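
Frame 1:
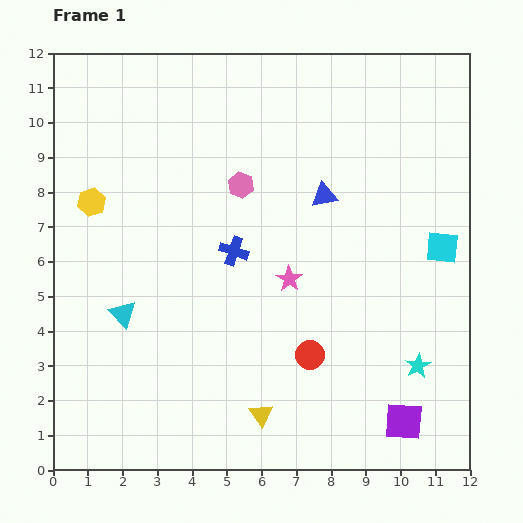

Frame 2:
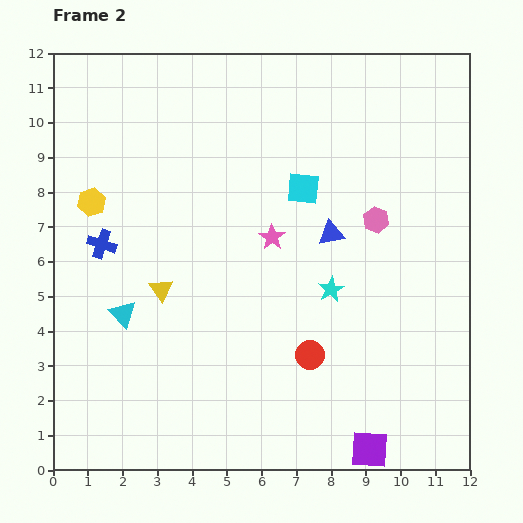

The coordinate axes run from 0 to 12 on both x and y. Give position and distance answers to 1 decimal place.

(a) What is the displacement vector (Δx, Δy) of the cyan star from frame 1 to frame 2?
(-2.5, 2.2)

The cyan star was at (10.5, 3.0) in frame 1 and (8.0, 5.2) in frame 2.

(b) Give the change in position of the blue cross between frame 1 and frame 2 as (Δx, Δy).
(-3.8, 0.2)

The blue cross was at (5.2, 6.3) in frame 1 and (1.4, 6.5) in frame 2.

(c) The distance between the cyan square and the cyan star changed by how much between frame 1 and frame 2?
-0.5

Distance in frame 1: 3.5. Distance in frame 2: 3.0.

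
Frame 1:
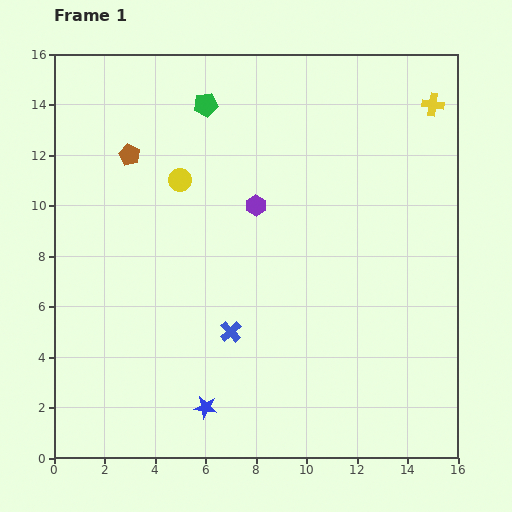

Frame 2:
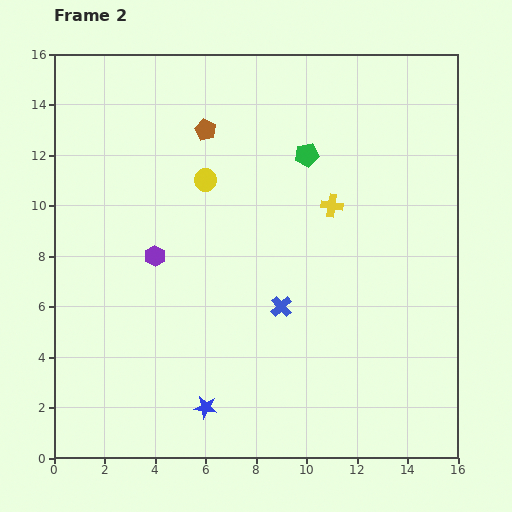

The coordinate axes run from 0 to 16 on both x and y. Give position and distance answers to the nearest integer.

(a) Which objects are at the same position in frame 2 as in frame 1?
the blue star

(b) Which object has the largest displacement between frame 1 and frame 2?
the yellow cross

(moved 6; next 4)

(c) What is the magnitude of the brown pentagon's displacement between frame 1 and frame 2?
3

The brown pentagon moved from (3, 12) to (6, 13), a distance of √(3² + 1²) ≈ 3.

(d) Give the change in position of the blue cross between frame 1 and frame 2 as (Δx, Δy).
(2, 1)

The blue cross was at (7, 5) in frame 1 and (9, 6) in frame 2.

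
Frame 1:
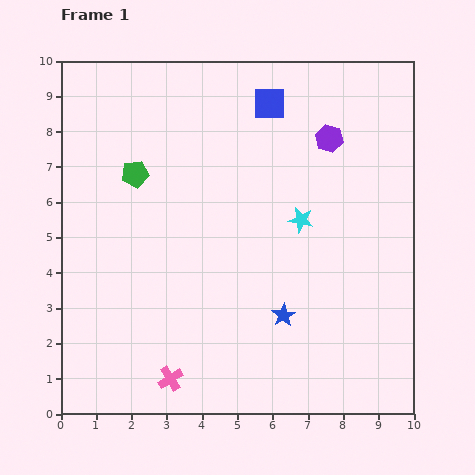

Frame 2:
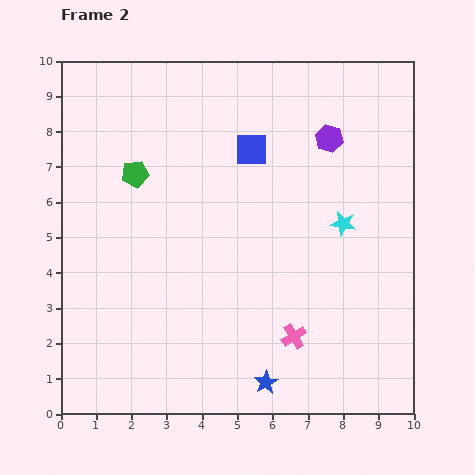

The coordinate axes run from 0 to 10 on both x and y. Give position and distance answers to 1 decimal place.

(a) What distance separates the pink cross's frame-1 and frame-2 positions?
3.7

The pink cross moved from (3.1, 1.0) to (6.6, 2.2), a distance of √(3.5² + 1.2²) ≈ 3.7.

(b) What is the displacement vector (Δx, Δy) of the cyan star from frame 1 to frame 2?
(1.2, -0.1)

The cyan star was at (6.8, 5.5) in frame 1 and (8.0, 5.4) in frame 2.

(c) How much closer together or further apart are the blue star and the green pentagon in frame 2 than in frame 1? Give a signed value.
+1.2

Distance in frame 1: 5.8. Distance in frame 2: 7.0.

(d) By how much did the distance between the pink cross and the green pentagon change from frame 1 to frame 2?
+0.5

Distance in frame 1: 5.9. Distance in frame 2: 6.4.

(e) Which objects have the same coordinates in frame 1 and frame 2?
the green pentagon, the purple hexagon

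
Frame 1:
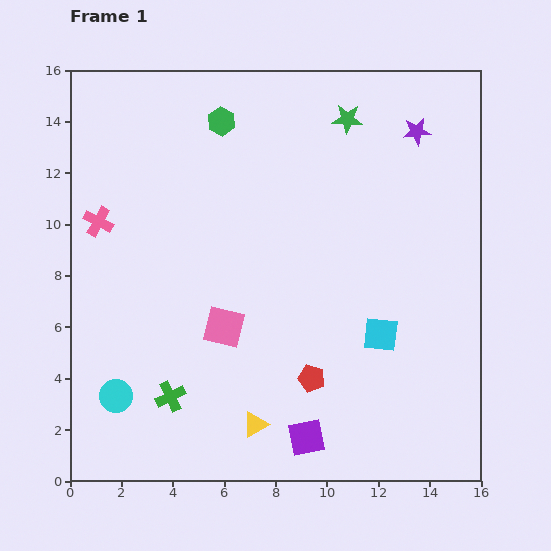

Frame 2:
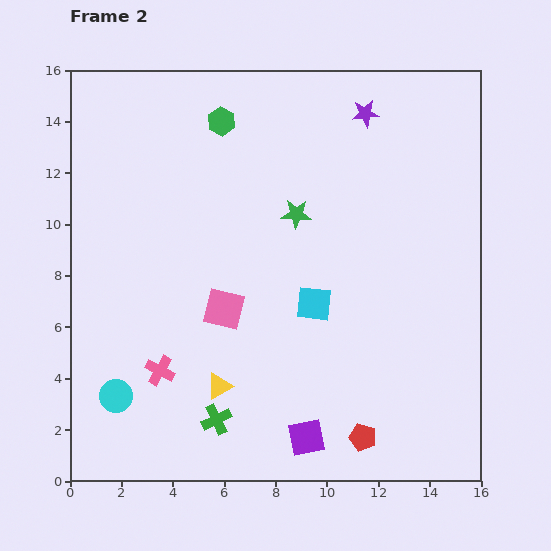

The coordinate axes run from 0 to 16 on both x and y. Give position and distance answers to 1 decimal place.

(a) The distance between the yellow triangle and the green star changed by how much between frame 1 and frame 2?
-5.1

Distance in frame 1: 12.4. Distance in frame 2: 7.3.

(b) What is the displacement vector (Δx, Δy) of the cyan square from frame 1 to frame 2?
(-2.6, 1.2)

The cyan square was at (12.1, 5.7) in frame 1 and (9.5, 6.9) in frame 2.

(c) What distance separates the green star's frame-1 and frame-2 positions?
4.2

The green star moved from (10.8, 14.1) to (8.8, 10.4), a distance of √(2.0² + 3.7²) ≈ 4.2.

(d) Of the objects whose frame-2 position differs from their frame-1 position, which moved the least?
the pink square

(moved 0.7)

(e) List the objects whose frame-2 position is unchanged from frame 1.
the green hexagon, the cyan circle, the purple square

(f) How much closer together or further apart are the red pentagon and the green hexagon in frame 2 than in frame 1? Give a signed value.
+2.9

Distance in frame 1: 10.6. Distance in frame 2: 13.5.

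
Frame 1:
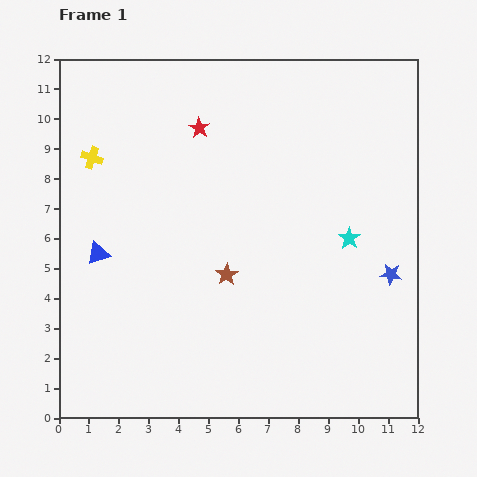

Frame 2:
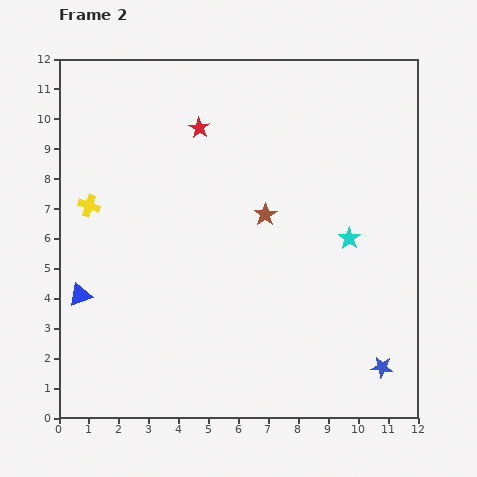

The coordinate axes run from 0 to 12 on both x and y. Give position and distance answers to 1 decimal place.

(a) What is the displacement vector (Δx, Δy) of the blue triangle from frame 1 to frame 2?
(-0.6, -1.4)

The blue triangle was at (1.3, 5.5) in frame 1 and (0.7, 4.1) in frame 2.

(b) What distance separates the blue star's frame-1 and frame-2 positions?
3.1

The blue star moved from (11.1, 4.8) to (10.8, 1.7), a distance of √(0.3² + 3.1²) ≈ 3.1.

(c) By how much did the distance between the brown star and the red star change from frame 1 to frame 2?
-1.4

Distance in frame 1: 5.0. Distance in frame 2: 3.6.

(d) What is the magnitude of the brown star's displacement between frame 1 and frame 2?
2.4

The brown star moved from (5.6, 4.8) to (6.9, 6.8), a distance of √(1.3² + 2.0²) ≈ 2.4.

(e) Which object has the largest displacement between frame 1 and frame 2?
the blue star

(moved 3.1; next 2.4)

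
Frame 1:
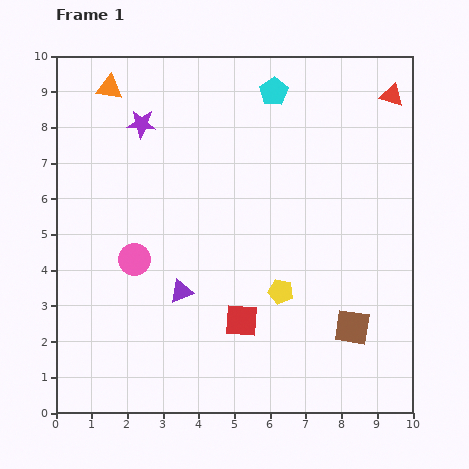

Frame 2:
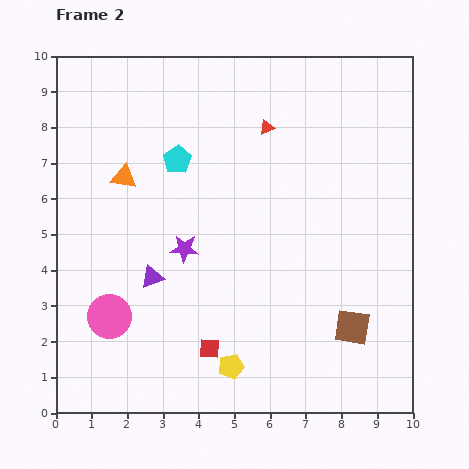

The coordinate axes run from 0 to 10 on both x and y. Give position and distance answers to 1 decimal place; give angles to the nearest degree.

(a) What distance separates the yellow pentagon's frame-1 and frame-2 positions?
2.5

The yellow pentagon moved from (6.3, 3.4) to (4.9, 1.3), a distance of √(1.4² + 2.1²) ≈ 2.5.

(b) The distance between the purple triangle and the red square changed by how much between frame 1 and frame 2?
+0.7

Distance in frame 1: 1.9. Distance in frame 2: 2.6.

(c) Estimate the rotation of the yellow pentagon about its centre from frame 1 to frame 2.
26° counter-clockwise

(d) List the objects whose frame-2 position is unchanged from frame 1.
the brown square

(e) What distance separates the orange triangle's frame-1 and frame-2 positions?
2.5

The orange triangle moved from (1.5, 9.1) to (1.9, 6.6), a distance of √(0.4² + 2.5²) ≈ 2.5.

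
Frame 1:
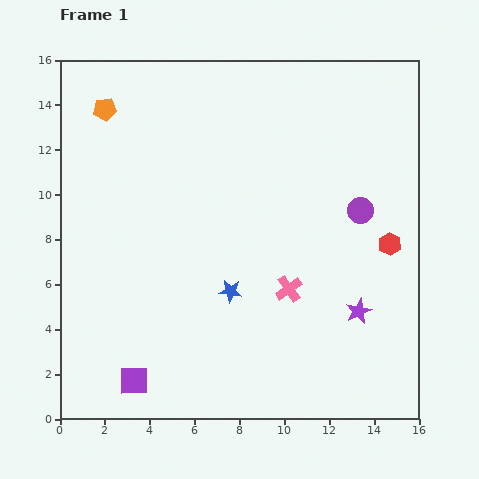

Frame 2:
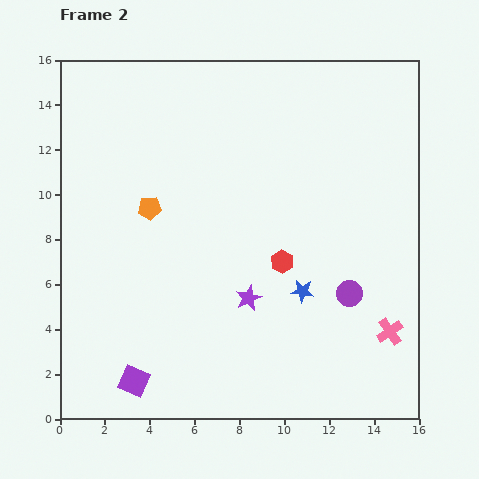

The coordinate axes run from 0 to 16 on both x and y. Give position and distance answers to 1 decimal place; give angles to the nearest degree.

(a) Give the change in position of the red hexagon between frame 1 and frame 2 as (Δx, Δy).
(-4.8, -0.8)

The red hexagon was at (14.7, 7.8) in frame 1 and (9.9, 7.0) in frame 2.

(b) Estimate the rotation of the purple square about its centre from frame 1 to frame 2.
25° clockwise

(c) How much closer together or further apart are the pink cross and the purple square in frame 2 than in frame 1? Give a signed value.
+3.6

Distance in frame 1: 8.0. Distance in frame 2: 11.6.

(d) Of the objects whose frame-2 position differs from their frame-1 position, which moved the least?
the blue star

(moved 3.2)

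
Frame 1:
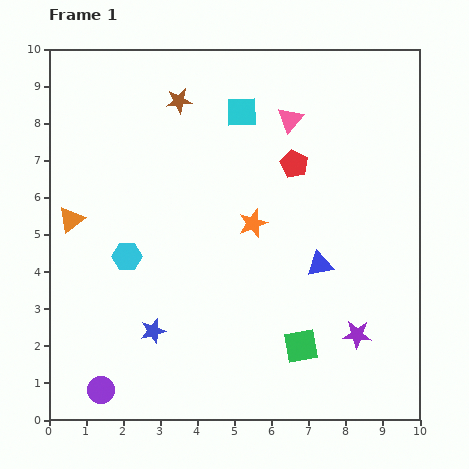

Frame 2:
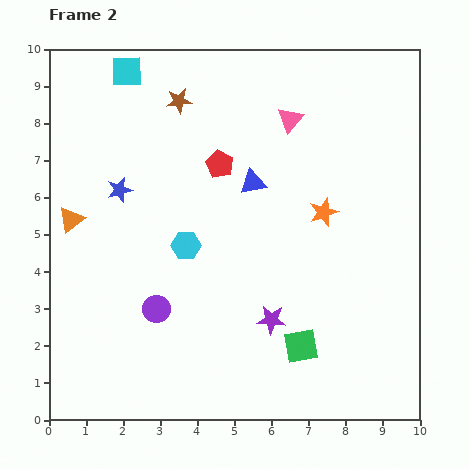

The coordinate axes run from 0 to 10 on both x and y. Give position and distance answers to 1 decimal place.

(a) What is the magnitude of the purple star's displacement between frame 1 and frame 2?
2.3

The purple star moved from (8.3, 2.3) to (6.0, 2.7), a distance of √(2.3² + 0.4²) ≈ 2.3.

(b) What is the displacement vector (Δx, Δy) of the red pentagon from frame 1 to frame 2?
(-2.0, 0.0)

The red pentagon was at (6.6, 6.9) in frame 1 and (4.6, 6.9) in frame 2.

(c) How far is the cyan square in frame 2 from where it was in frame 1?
3.3

The cyan square moved from (5.2, 8.3) to (2.1, 9.4), a distance of √(3.1² + 1.1²) ≈ 3.3.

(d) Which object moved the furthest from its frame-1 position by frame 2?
the blue star

(moved 3.9; next 3.3)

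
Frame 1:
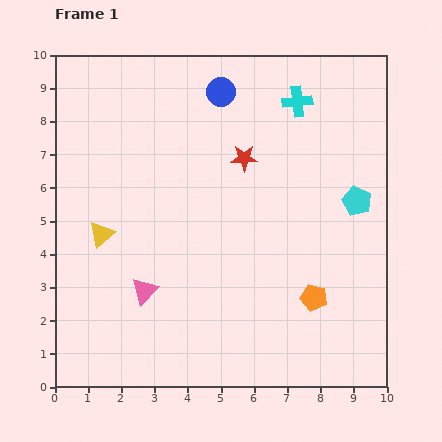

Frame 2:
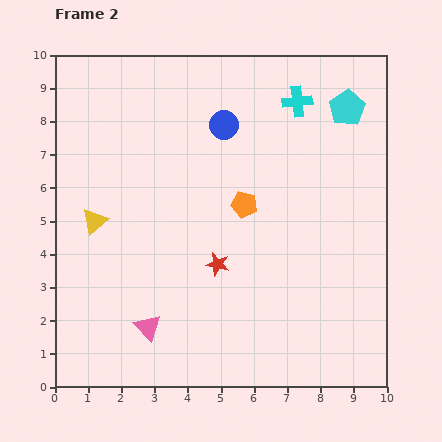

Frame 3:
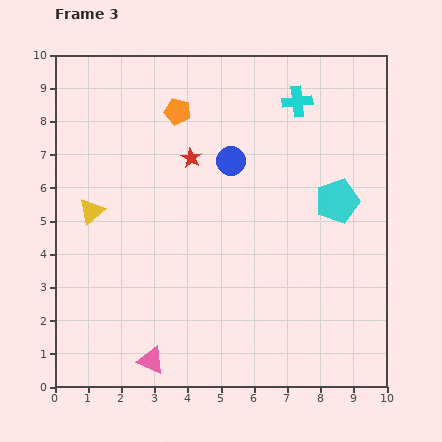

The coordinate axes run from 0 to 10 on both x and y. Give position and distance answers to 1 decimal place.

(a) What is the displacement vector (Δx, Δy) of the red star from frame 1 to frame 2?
(-0.8, -3.2)

The red star was at (5.7, 6.9) in frame 1 and (4.9, 3.7) in frame 2.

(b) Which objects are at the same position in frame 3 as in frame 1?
the cyan cross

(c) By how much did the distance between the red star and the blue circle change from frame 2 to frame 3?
-3.0

Distance in frame 2: 4.2. Distance in frame 3: 1.2.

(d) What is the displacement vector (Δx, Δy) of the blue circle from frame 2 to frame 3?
(0.2, -1.1)

The blue circle was at (5.1, 7.9) in frame 2 and (5.3, 6.8) in frame 3.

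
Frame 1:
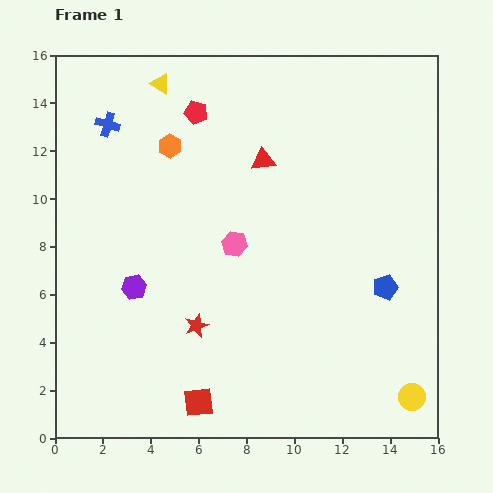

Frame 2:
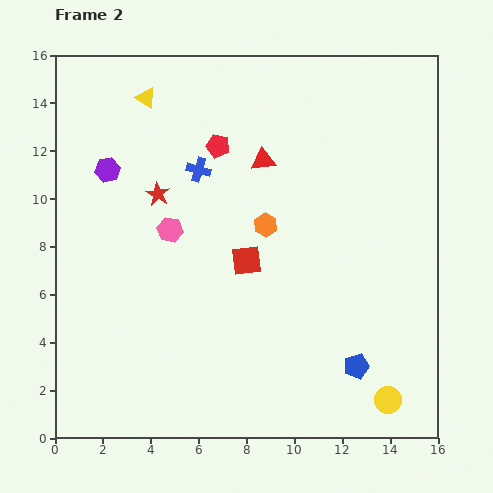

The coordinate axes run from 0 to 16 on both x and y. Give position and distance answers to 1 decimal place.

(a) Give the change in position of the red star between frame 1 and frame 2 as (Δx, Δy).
(-1.6, 5.5)

The red star was at (5.9, 4.7) in frame 1 and (4.3, 10.2) in frame 2.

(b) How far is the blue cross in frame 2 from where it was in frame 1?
4.2

The blue cross moved from (2.2, 13.1) to (6.0, 11.2), a distance of √(3.8² + 1.9²) ≈ 4.2.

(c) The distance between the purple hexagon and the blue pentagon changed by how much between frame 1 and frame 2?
+2.7

Distance in frame 1: 10.5. Distance in frame 2: 13.2.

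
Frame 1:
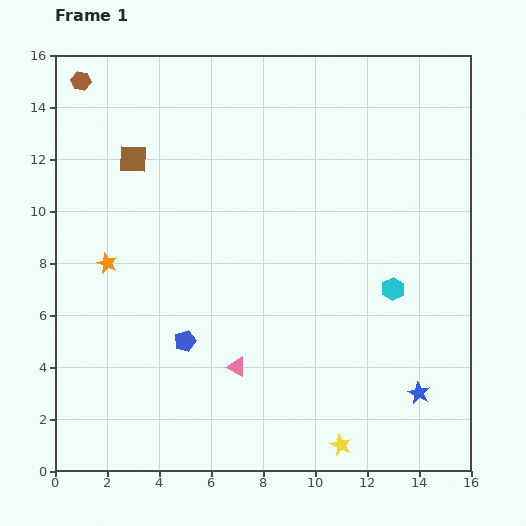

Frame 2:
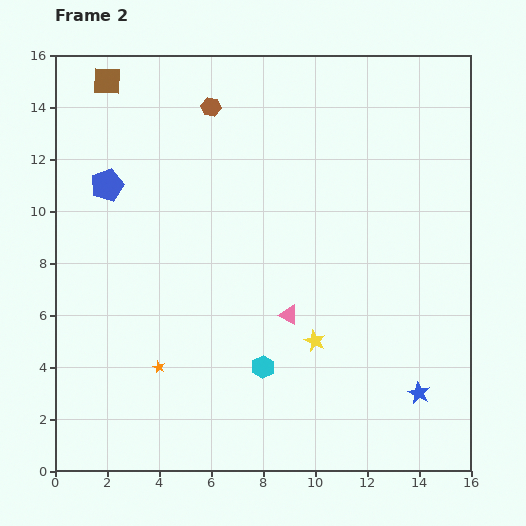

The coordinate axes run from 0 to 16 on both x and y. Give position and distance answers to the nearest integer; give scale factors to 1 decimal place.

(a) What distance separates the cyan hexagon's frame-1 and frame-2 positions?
6

The cyan hexagon moved from (13, 7) to (8, 4), a distance of √(5² + 3²) ≈ 6.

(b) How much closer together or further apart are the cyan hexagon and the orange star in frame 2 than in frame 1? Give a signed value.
-7

Distance in frame 1: 11. Distance in frame 2: 4.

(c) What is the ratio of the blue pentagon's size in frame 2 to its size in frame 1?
1.5×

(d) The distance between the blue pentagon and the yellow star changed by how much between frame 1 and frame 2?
+3

Distance in frame 1: 7. Distance in frame 2: 10.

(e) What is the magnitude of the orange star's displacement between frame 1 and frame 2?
4

The orange star moved from (2, 8) to (4, 4), a distance of √(2² + 4²) ≈ 4.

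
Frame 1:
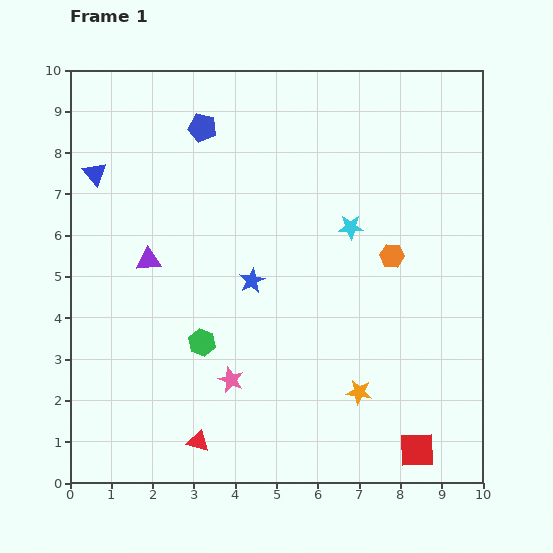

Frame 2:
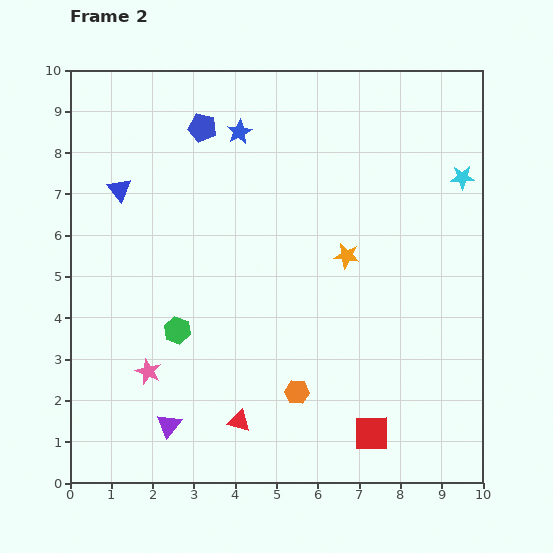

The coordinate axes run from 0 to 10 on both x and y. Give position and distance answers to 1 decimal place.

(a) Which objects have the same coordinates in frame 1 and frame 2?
the blue pentagon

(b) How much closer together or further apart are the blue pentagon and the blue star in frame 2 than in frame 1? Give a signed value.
-3.0

Distance in frame 1: 3.9. Distance in frame 2: 0.9.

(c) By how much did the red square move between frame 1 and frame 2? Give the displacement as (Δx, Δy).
(-1.1, 0.4)

The red square was at (8.4, 0.8) in frame 1 and (7.3, 1.2) in frame 2.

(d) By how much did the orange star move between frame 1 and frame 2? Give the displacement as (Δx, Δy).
(-0.3, 3.3)

The orange star was at (7.0, 2.2) in frame 1 and (6.7, 5.5) in frame 2.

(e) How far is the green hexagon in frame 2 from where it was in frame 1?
0.7

The green hexagon moved from (3.2, 3.4) to (2.6, 3.7), a distance of √(0.6² + 0.3²) ≈ 0.7.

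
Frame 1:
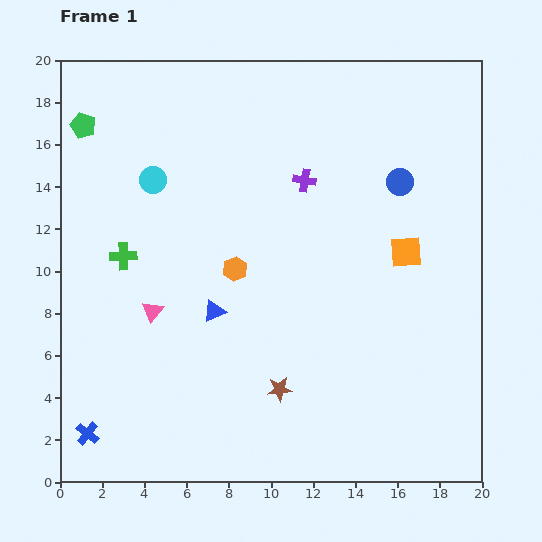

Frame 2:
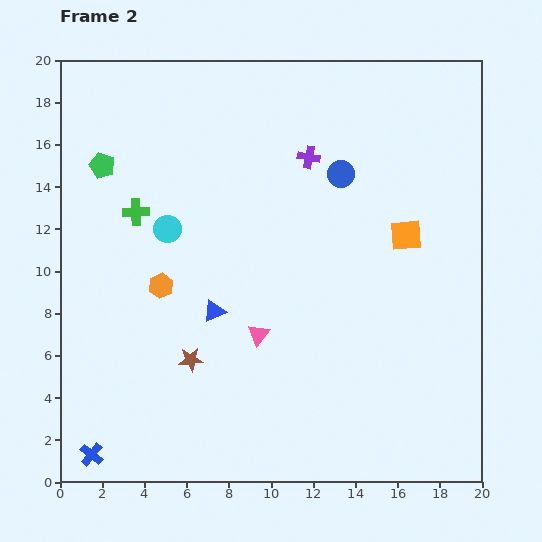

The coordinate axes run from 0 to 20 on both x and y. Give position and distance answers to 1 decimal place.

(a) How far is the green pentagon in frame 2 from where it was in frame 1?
2.1

The green pentagon moved from (1.1, 16.9) to (2.0, 15.0), a distance of √(0.9² + 1.9²) ≈ 2.1.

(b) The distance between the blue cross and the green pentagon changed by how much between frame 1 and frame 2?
-0.9

Distance in frame 1: 14.6. Distance in frame 2: 13.7.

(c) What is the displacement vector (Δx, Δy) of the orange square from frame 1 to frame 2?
(0.0, 0.8)

The orange square was at (16.4, 10.9) in frame 1 and (16.4, 11.7) in frame 2.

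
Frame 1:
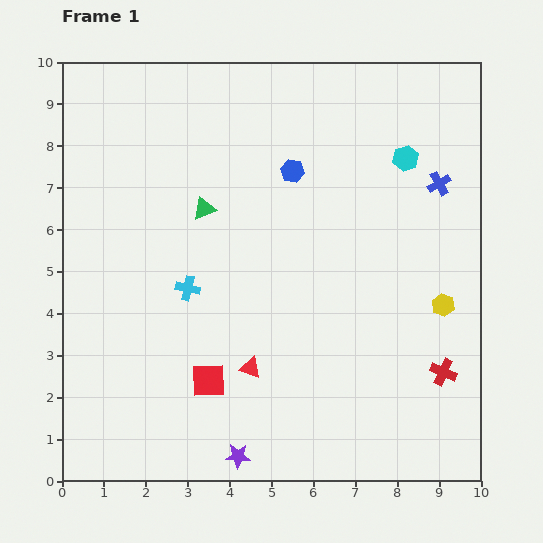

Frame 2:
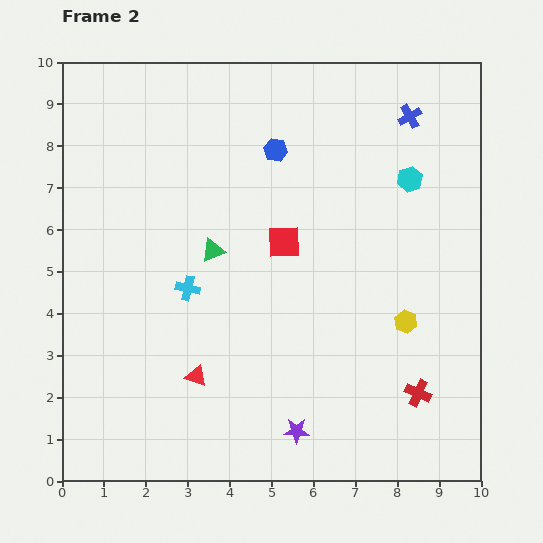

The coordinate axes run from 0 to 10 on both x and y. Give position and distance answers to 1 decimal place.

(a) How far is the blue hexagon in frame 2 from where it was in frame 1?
0.6

The blue hexagon moved from (5.5, 7.4) to (5.1, 7.9), a distance of √(0.4² + 0.5²) ≈ 0.6.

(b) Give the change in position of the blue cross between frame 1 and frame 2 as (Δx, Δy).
(-0.7, 1.6)

The blue cross was at (9.0, 7.1) in frame 1 and (8.3, 8.7) in frame 2.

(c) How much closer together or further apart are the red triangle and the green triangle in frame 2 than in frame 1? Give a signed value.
-1.0

Distance in frame 1: 4.0. Distance in frame 2: 3.0.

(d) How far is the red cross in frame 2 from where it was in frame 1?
0.8

The red cross moved from (9.1, 2.6) to (8.5, 2.1), a distance of √(0.6² + 0.5²) ≈ 0.8.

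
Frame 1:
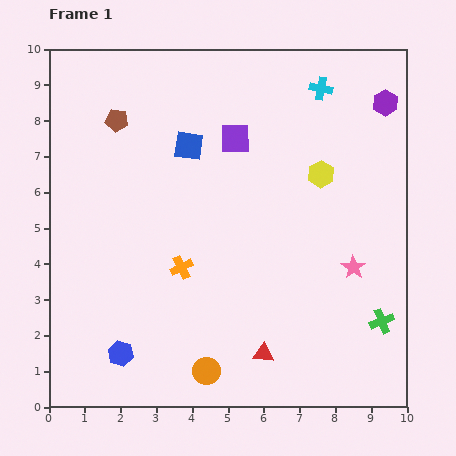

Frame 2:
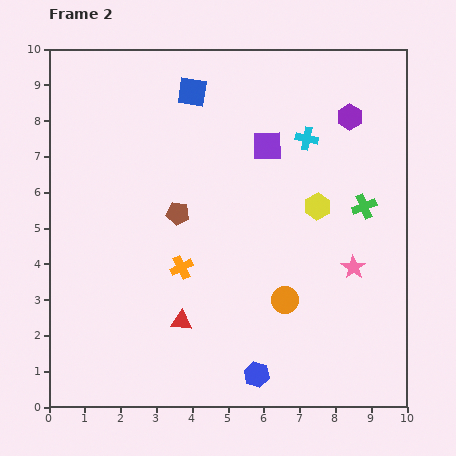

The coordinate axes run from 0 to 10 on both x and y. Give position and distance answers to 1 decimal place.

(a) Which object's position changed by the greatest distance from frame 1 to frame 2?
the blue hexagon

(moved 3.8; next 3.2)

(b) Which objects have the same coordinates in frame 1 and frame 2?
the pink star, the orange cross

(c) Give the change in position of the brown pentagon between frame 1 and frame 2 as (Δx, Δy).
(1.7, -2.6)

The brown pentagon was at (1.9, 8.0) in frame 1 and (3.6, 5.4) in frame 2.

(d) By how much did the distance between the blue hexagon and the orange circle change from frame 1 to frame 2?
-0.3

Distance in frame 1: 2.5. Distance in frame 2: 2.2.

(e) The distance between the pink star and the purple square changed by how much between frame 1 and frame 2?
-0.7

Distance in frame 1: 4.9. Distance in frame 2: 4.2.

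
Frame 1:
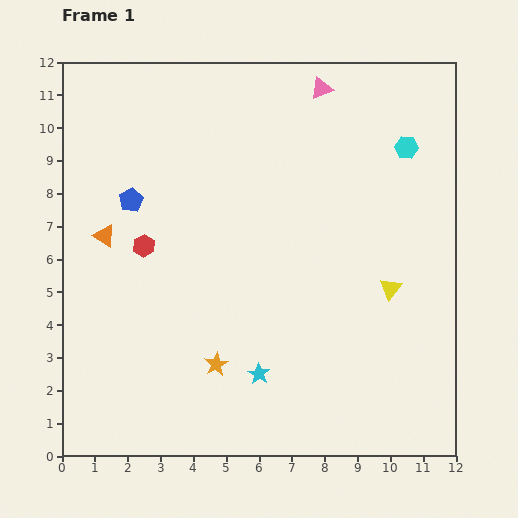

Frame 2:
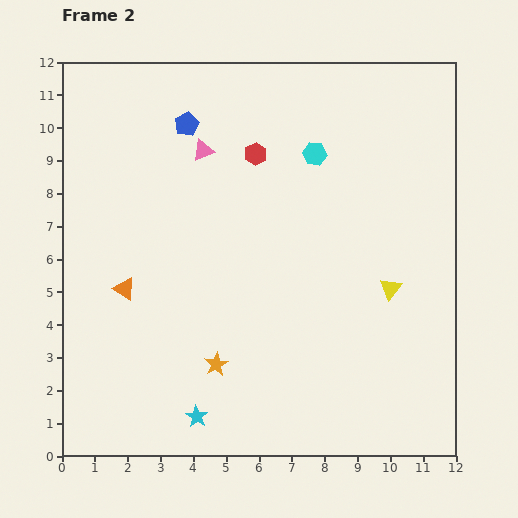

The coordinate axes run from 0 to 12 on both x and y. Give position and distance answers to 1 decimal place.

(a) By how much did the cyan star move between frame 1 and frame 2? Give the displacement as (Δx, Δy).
(-1.9, -1.3)

The cyan star was at (6.0, 2.5) in frame 1 and (4.1, 1.2) in frame 2.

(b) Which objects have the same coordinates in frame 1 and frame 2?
the orange star, the yellow triangle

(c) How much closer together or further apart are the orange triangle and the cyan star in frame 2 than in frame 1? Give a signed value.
-1.8

Distance in frame 1: 6.3. Distance in frame 2: 4.5.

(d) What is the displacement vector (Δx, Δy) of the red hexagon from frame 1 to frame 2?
(3.4, 2.8)

The red hexagon was at (2.5, 6.4) in frame 1 and (5.9, 9.2) in frame 2.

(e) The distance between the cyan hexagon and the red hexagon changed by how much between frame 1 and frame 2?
-6.7

Distance in frame 1: 8.5. Distance in frame 2: 1.8.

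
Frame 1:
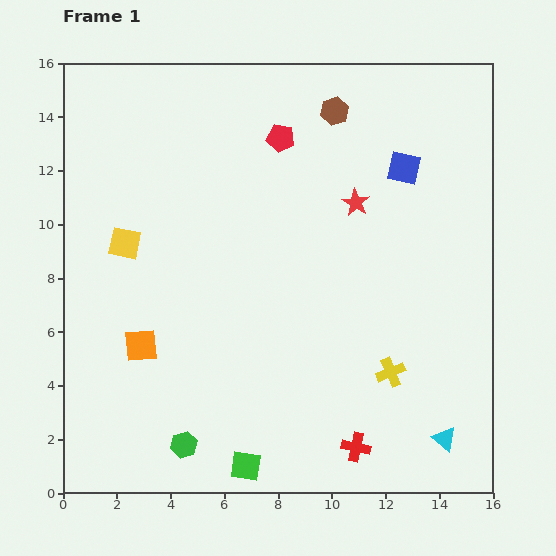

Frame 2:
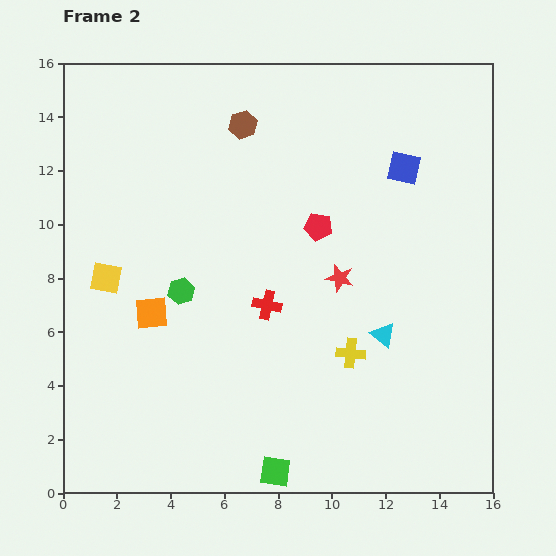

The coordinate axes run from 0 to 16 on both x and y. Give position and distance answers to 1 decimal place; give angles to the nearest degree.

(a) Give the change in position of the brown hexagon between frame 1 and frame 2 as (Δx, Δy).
(-3.4, -0.5)

The brown hexagon was at (10.1, 14.2) in frame 1 and (6.7, 13.7) in frame 2.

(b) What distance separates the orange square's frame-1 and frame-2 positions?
1.3

The orange square moved from (2.9, 5.5) to (3.3, 6.7), a distance of √(0.4² + 1.2²) ≈ 1.3.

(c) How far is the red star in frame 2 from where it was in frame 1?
2.9

The red star moved from (10.9, 10.8) to (10.3, 8.0), a distance of √(0.6² + 2.8²) ≈ 2.9.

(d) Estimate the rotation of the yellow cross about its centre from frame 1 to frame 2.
28° clockwise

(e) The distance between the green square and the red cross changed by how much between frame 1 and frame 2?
+2.0

Distance in frame 1: 4.2. Distance in frame 2: 6.2.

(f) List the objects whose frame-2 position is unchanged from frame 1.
the blue square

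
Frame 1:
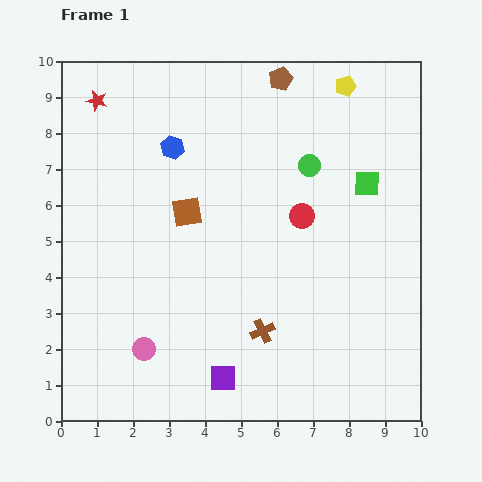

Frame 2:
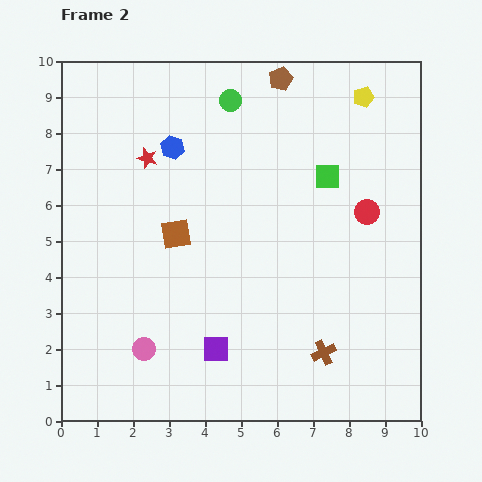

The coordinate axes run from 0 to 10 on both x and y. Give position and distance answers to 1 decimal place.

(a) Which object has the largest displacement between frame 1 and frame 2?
the green circle

(moved 2.8; next 2.1)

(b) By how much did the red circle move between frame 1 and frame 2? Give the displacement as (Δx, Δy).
(1.8, 0.1)

The red circle was at (6.7, 5.7) in frame 1 and (8.5, 5.8) in frame 2.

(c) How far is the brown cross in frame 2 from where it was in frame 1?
1.8

The brown cross moved from (5.6, 2.5) to (7.3, 1.9), a distance of √(1.7² + 0.6²) ≈ 1.8.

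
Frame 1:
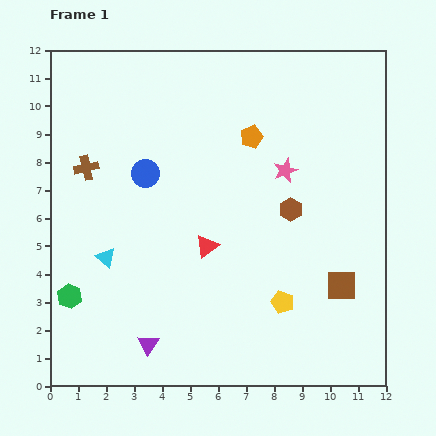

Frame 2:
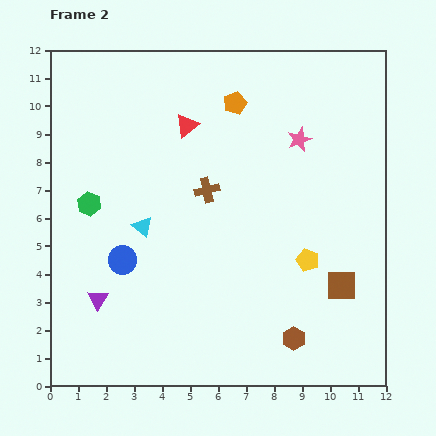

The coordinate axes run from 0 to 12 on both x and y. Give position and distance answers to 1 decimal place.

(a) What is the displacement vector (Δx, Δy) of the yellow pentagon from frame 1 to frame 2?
(0.9, 1.5)

The yellow pentagon was at (8.3, 3.0) in frame 1 and (9.2, 4.5) in frame 2.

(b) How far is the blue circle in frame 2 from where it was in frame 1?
3.2

The blue circle moved from (3.4, 7.6) to (2.6, 4.5), a distance of √(0.8² + 3.1²) ≈ 3.2.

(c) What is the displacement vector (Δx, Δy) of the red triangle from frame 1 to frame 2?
(-0.7, 4.3)

The red triangle was at (5.6, 5.0) in frame 1 and (4.9, 9.3) in frame 2.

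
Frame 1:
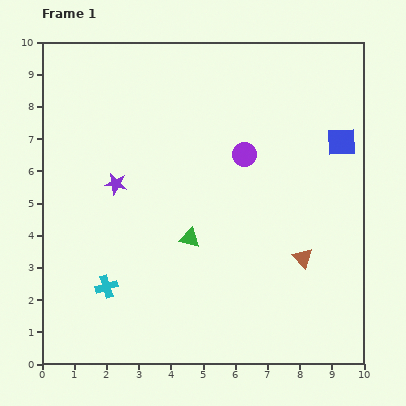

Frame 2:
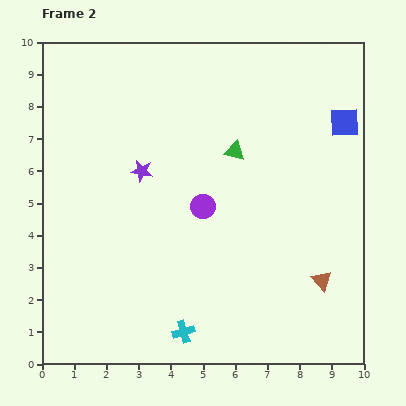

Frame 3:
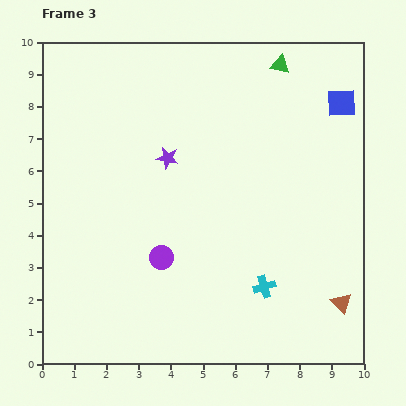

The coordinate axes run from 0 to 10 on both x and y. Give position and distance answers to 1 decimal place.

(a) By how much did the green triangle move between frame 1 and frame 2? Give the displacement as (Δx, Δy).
(1.4, 2.7)

The green triangle was at (4.6, 3.9) in frame 1 and (6.0, 6.6) in frame 2.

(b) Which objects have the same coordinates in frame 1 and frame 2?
none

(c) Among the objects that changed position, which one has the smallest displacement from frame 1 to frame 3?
the blue square

(moved 1.2)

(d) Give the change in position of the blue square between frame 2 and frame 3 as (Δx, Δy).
(-0.1, 0.6)

The blue square was at (9.4, 7.5) in frame 2 and (9.3, 8.1) in frame 3.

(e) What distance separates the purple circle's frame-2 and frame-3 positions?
2.1

The purple circle moved from (5.0, 4.9) to (3.7, 3.3), a distance of √(1.3² + 1.6²) ≈ 2.1.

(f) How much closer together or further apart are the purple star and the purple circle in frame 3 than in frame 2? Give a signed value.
+0.9

Distance in frame 2: 2.2. Distance in frame 3: 3.1.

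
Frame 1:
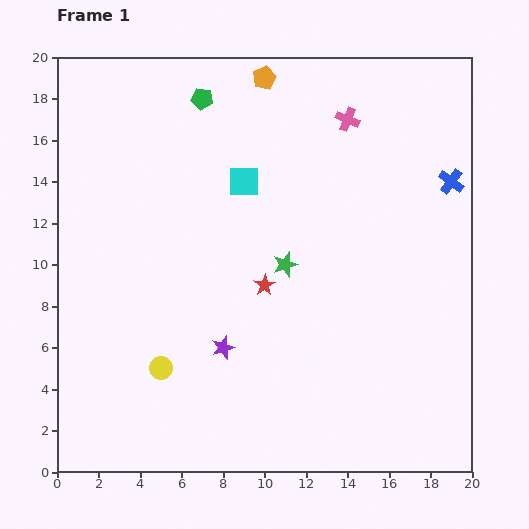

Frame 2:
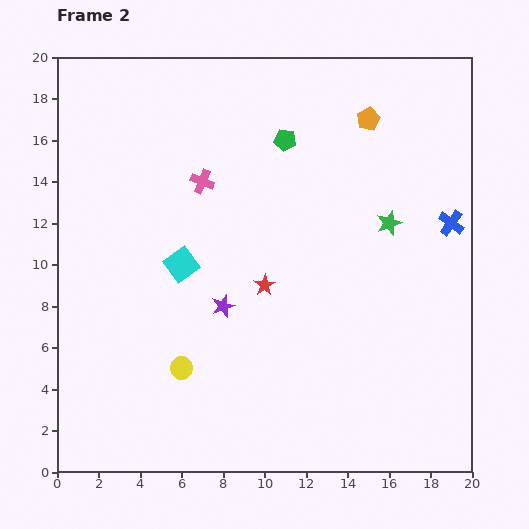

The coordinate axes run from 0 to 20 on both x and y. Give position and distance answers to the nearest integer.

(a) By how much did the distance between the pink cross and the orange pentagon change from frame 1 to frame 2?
+5

Distance in frame 1: 4. Distance in frame 2: 9.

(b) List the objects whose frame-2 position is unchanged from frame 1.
the red star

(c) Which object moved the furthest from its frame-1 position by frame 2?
the pink cross

(moved 8; next 5)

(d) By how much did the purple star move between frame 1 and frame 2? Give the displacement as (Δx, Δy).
(0, 2)

The purple star was at (8, 6) in frame 1 and (8, 8) in frame 2.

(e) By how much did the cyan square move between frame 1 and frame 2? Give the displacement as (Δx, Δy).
(-3, -4)

The cyan square was at (9, 14) in frame 1 and (6, 10) in frame 2.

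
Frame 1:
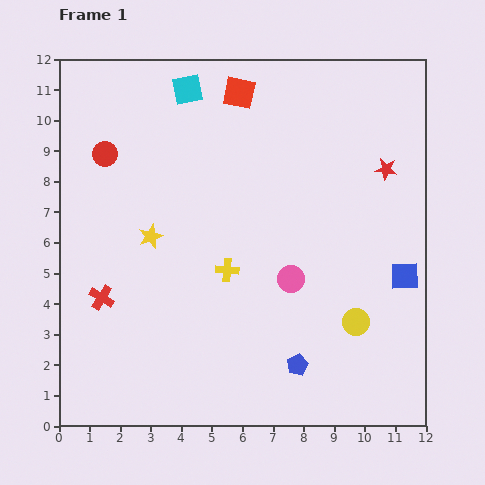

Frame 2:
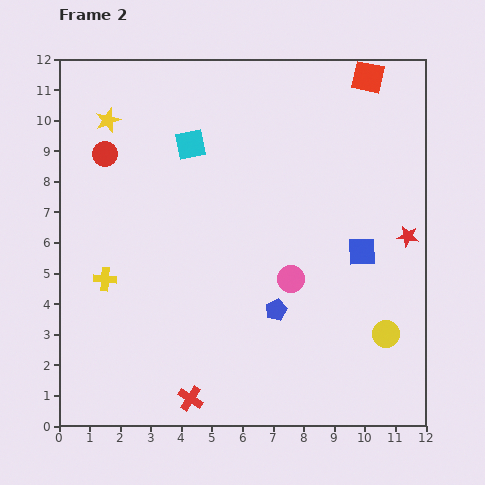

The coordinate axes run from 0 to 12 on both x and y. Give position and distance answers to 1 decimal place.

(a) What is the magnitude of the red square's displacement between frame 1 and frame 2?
4.2

The red square moved from (5.9, 10.9) to (10.1, 11.4), a distance of √(4.2² + 0.5²) ≈ 4.2.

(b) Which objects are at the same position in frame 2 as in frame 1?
the red circle, the pink circle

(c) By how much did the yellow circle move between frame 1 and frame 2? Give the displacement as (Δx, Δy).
(1.0, -0.4)

The yellow circle was at (9.7, 3.4) in frame 1 and (10.7, 3.0) in frame 2.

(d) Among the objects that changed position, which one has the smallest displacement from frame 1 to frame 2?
the yellow circle

(moved 1.1)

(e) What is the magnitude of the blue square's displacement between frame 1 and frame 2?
1.6

The blue square moved from (11.3, 4.9) to (9.9, 5.7), a distance of √(1.4² + 0.8²) ≈ 1.6.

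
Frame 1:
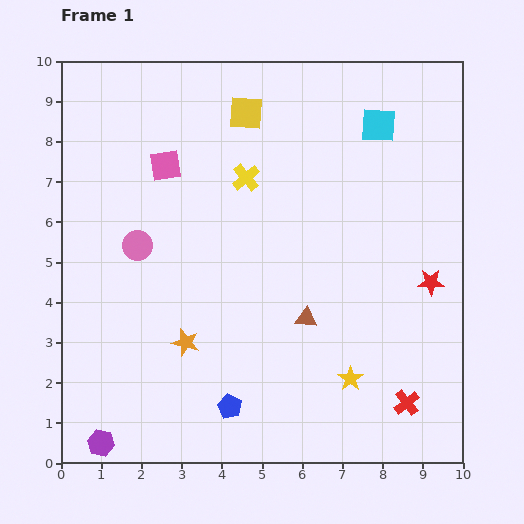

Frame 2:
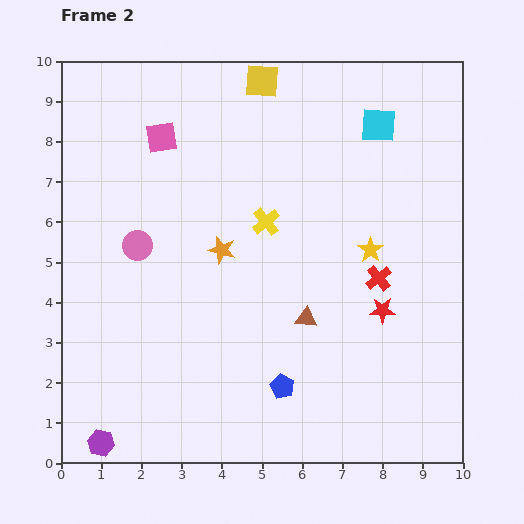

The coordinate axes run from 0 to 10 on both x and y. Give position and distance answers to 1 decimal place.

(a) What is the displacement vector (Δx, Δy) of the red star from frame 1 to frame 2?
(-1.2, -0.7)

The red star was at (9.2, 4.5) in frame 1 and (8.0, 3.8) in frame 2.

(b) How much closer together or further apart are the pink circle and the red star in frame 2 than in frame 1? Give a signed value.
-1.1

Distance in frame 1: 7.4. Distance in frame 2: 6.3.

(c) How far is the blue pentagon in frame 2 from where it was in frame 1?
1.4

The blue pentagon moved from (4.2, 1.4) to (5.5, 1.9), a distance of √(1.3² + 0.5²) ≈ 1.4.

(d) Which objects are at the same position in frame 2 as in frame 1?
the cyan square, the pink circle, the brown triangle, the purple hexagon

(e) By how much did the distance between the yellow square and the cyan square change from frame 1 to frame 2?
-0.2

Distance in frame 1: 3.3. Distance in frame 2: 3.1.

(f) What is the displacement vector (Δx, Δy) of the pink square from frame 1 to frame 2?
(-0.1, 0.7)

The pink square was at (2.6, 7.4) in frame 1 and (2.5, 8.1) in frame 2.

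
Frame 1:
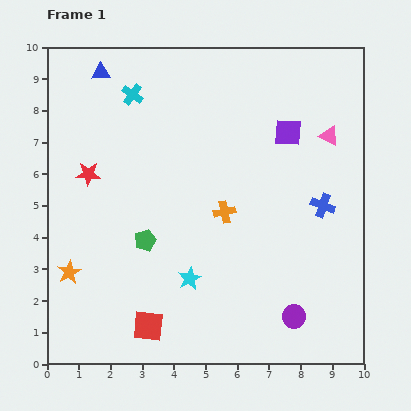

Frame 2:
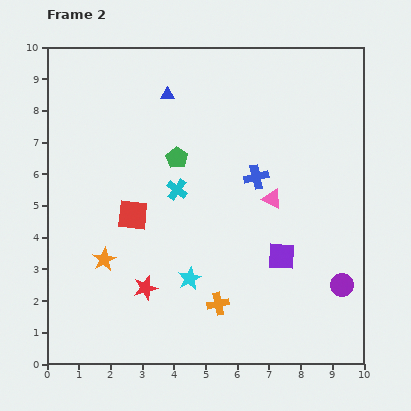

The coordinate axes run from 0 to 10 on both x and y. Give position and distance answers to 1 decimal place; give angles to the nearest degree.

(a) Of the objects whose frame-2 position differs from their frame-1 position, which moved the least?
the orange star

(moved 1.2)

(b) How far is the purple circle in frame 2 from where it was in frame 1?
1.8

The purple circle moved from (7.8, 1.5) to (9.3, 2.5), a distance of √(1.5² + 1.0²) ≈ 1.8.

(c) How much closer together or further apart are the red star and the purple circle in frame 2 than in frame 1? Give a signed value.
-1.7

Distance in frame 1: 7.9. Distance in frame 2: 6.2.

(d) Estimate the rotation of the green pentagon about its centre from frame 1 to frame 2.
20° counter-clockwise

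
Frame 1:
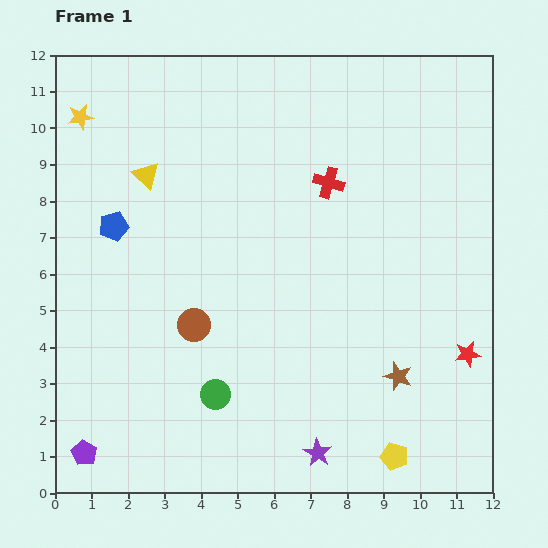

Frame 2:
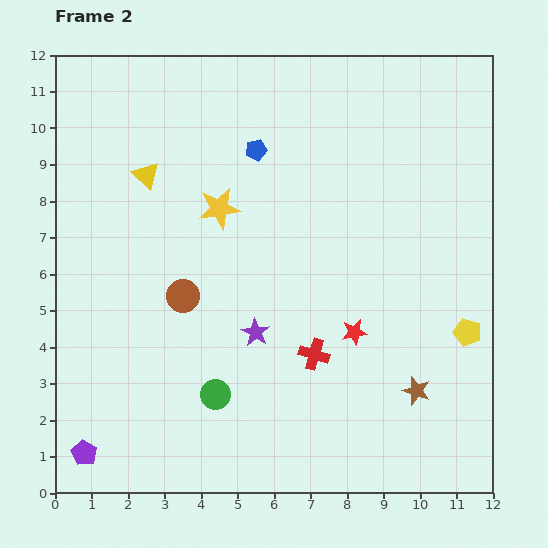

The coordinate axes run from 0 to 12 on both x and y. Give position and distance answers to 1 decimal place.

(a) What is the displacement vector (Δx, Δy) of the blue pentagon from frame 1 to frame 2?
(3.9, 2.1)

The blue pentagon was at (1.6, 7.3) in frame 1 and (5.5, 9.4) in frame 2.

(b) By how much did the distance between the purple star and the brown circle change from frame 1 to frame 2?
-2.7

Distance in frame 1: 4.9. Distance in frame 2: 2.2.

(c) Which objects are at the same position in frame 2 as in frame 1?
the purple pentagon, the green circle, the yellow triangle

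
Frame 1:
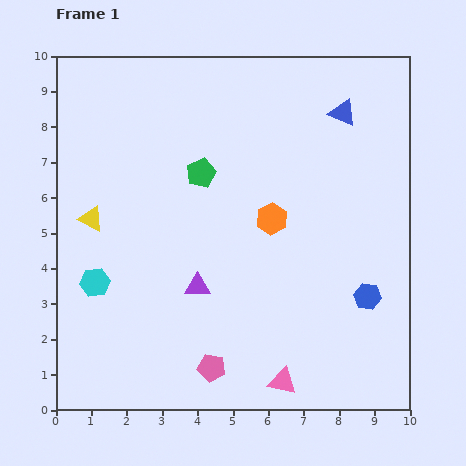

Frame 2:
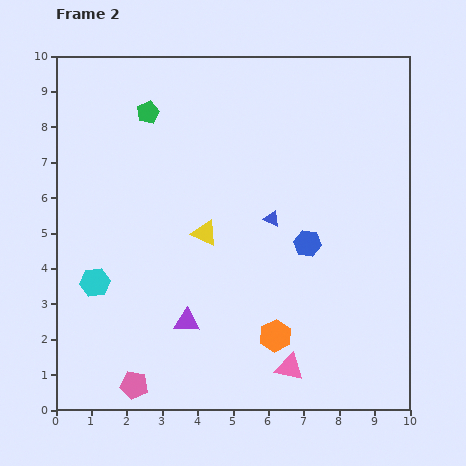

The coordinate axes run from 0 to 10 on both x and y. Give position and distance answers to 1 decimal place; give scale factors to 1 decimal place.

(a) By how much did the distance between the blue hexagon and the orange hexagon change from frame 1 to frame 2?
-0.7

Distance in frame 1: 3.5. Distance in frame 2: 2.8.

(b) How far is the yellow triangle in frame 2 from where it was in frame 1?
3.2

The yellow triangle moved from (1.0, 5.4) to (4.2, 5.0), a distance of √(3.2² + 0.4²) ≈ 3.2.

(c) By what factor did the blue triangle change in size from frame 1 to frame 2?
0.6×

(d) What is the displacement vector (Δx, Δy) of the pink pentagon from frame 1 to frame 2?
(-2.2, -0.5)

The pink pentagon was at (4.4, 1.2) in frame 1 and (2.2, 0.7) in frame 2.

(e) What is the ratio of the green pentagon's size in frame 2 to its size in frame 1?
0.8×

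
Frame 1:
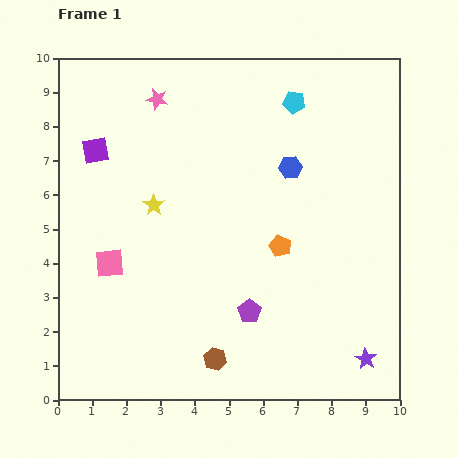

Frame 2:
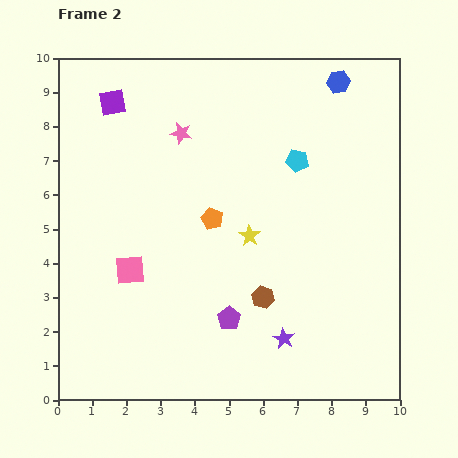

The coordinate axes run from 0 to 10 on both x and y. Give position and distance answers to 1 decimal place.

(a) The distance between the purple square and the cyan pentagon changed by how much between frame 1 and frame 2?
-0.3

Distance in frame 1: 6.0. Distance in frame 2: 5.7.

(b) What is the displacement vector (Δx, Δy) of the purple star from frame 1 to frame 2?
(-2.4, 0.6)

The purple star was at (9.0, 1.2) in frame 1 and (6.6, 1.8) in frame 2.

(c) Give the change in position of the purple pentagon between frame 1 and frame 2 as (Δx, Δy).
(-0.6, -0.2)

The purple pentagon was at (5.6, 2.6) in frame 1 and (5.0, 2.4) in frame 2.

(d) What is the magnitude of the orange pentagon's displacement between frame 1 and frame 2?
2.2

The orange pentagon moved from (6.5, 4.5) to (4.5, 5.3), a distance of √(2.0² + 0.8²) ≈ 2.2.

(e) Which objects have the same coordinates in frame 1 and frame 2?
none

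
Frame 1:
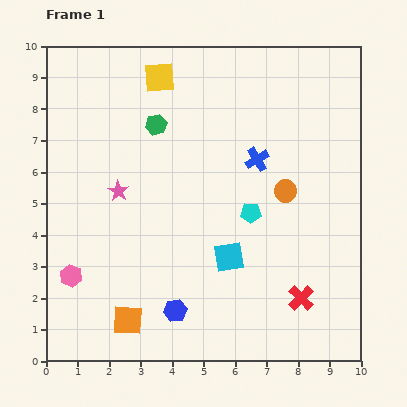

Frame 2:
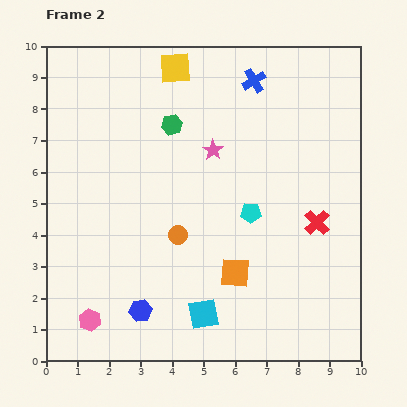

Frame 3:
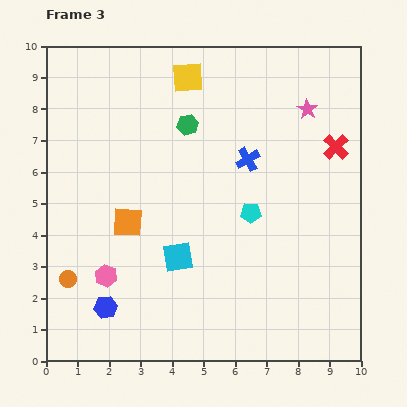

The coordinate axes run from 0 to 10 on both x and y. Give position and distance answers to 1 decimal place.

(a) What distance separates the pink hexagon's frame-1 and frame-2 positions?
1.5

The pink hexagon moved from (0.8, 2.7) to (1.4, 1.3), a distance of √(0.6² + 1.4²) ≈ 1.5.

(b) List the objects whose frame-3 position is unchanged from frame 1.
the cyan pentagon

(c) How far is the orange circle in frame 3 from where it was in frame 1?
7.4

The orange circle moved from (7.6, 5.4) to (0.7, 2.6), a distance of √(6.9² + 2.8²) ≈ 7.4.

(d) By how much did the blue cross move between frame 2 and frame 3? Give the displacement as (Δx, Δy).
(-0.2, -2.5)

The blue cross was at (6.6, 8.9) in frame 2 and (6.4, 6.4) in frame 3.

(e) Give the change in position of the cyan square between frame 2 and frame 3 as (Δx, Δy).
(-0.8, 1.8)

The cyan square was at (5.0, 1.5) in frame 2 and (4.2, 3.3) in frame 3.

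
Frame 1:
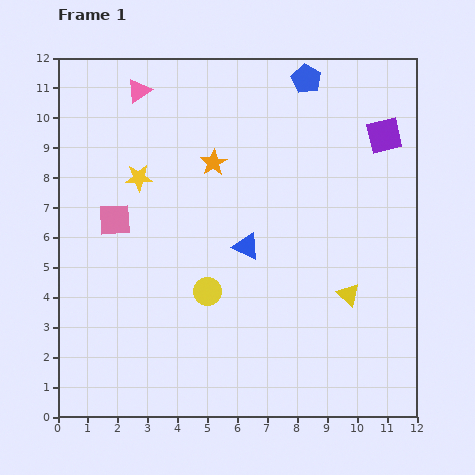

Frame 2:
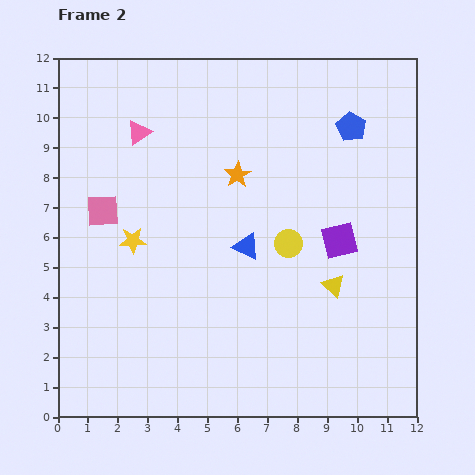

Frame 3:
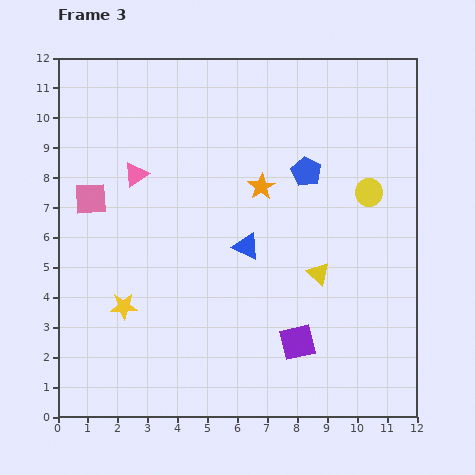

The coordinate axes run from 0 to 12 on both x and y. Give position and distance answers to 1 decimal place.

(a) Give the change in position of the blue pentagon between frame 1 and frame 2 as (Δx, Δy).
(1.5, -1.6)

The blue pentagon was at (8.3, 11.3) in frame 1 and (9.8, 9.7) in frame 2.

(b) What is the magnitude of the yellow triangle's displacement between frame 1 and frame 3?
1.2

The yellow triangle moved from (9.7, 4.1) to (8.7, 4.8), a distance of √(1.0² + 0.7²) ≈ 1.2.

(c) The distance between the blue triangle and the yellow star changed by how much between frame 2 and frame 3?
+0.8

Distance in frame 2: 3.8. Distance in frame 3: 4.6.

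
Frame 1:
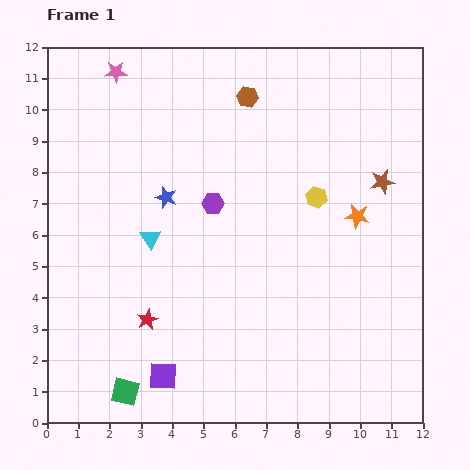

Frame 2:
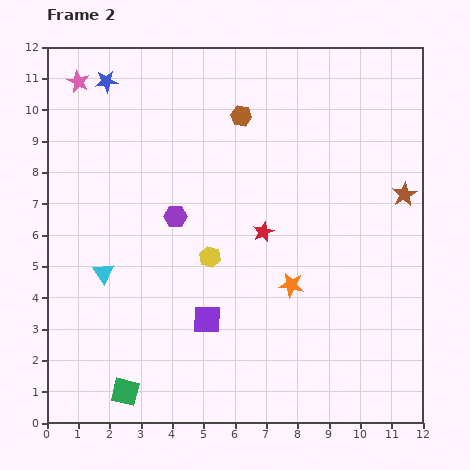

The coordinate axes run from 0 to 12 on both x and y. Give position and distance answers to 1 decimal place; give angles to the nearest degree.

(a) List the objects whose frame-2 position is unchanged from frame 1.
the green square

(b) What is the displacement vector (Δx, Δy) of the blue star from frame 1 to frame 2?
(-1.9, 3.7)

The blue star was at (3.8, 7.2) in frame 1 and (1.9, 10.9) in frame 2.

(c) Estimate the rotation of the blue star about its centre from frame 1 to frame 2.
26° counter-clockwise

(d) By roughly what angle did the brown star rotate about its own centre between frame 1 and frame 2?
17° counter-clockwise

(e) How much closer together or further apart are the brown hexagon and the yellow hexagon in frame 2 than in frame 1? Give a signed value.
+0.7

Distance in frame 1: 3.9. Distance in frame 2: 4.6.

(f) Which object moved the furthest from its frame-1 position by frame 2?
the red star

(moved 4.6; next 4.2)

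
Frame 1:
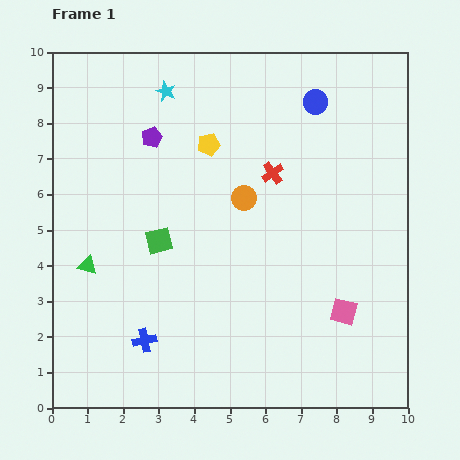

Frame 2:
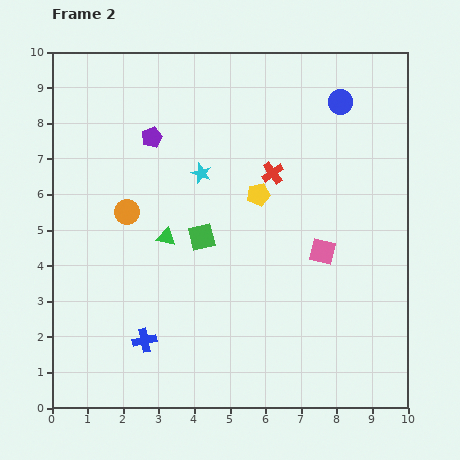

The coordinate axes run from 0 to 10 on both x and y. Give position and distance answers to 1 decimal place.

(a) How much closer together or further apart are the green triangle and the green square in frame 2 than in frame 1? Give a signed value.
-1.1

Distance in frame 1: 2.1. Distance in frame 2: 1.0.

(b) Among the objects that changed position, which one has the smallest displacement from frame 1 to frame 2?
the blue circle

(moved 0.7)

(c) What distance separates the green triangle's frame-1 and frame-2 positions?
2.3

The green triangle moved from (1.0, 4.0) to (3.2, 4.8), a distance of √(2.2² + 0.8²) ≈ 2.3.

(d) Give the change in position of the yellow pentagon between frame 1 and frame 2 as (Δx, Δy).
(1.4, -1.4)

The yellow pentagon was at (4.4, 7.4) in frame 1 and (5.8, 6.0) in frame 2.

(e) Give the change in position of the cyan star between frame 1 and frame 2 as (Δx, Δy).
(1.0, -2.3)

The cyan star was at (3.2, 8.9) in frame 1 and (4.2, 6.6) in frame 2.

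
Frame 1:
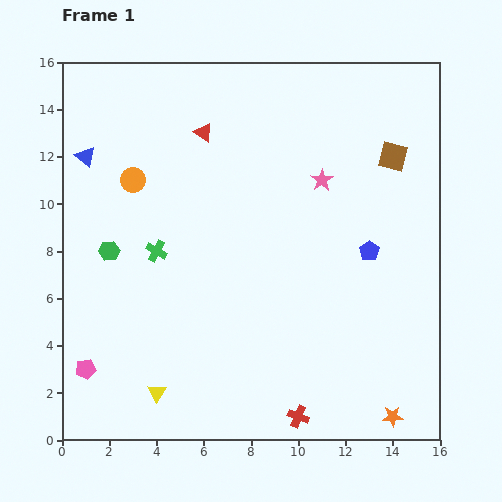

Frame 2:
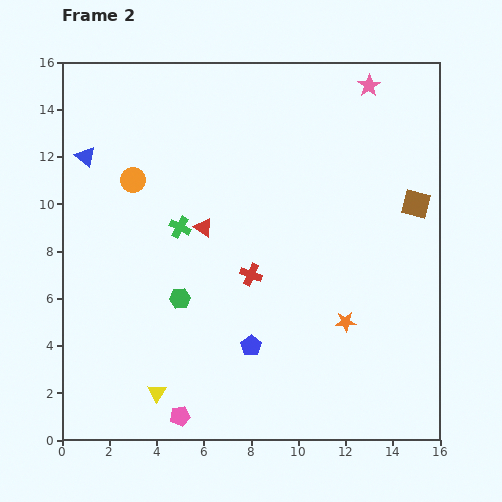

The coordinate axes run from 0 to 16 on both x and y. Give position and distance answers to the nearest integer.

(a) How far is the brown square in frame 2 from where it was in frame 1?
2

The brown square moved from (14, 12) to (15, 10), a distance of √(1² + 2²) ≈ 2.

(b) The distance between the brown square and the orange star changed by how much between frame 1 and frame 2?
-5

Distance in frame 1: 11. Distance in frame 2: 6.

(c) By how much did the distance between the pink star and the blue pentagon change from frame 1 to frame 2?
+8

Distance in frame 1: 4. Distance in frame 2: 12.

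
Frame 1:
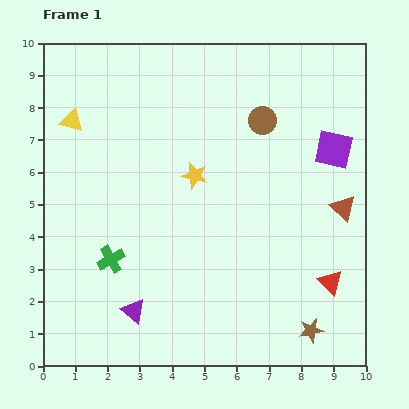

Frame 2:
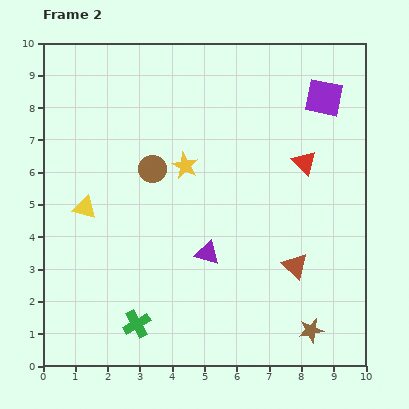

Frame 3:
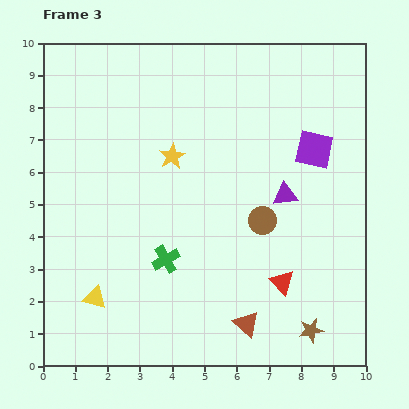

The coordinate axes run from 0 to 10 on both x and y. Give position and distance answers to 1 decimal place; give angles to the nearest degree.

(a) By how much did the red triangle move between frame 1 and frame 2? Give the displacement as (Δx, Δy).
(-0.8, 3.7)

The red triangle was at (8.9, 2.6) in frame 1 and (8.1, 6.3) in frame 2.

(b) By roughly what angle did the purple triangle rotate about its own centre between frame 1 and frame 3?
47° counter-clockwise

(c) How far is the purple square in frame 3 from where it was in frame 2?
1.6

The purple square moved from (8.7, 8.3) to (8.4, 6.7), a distance of √(0.3² + 1.6²) ≈ 1.6.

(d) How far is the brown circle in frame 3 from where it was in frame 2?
3.8

The brown circle moved from (3.4, 6.1) to (6.8, 4.5), a distance of √(3.4² + 1.6²) ≈ 3.8.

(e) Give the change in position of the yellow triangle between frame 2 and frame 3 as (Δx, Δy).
(0.3, -2.8)

The yellow triangle was at (1.3, 4.9) in frame 2 and (1.6, 2.1) in frame 3.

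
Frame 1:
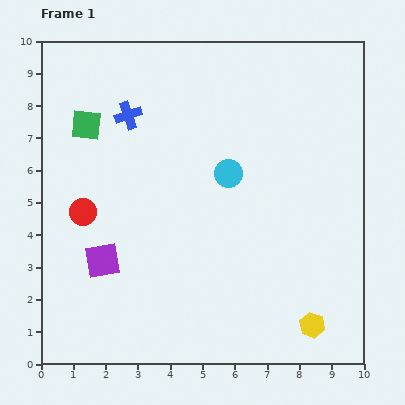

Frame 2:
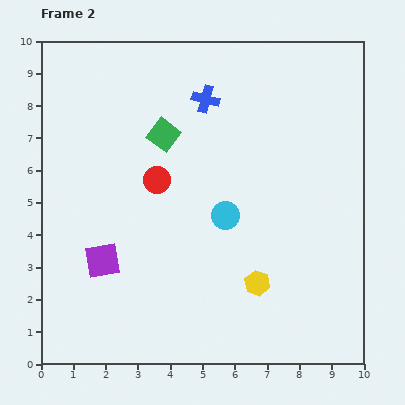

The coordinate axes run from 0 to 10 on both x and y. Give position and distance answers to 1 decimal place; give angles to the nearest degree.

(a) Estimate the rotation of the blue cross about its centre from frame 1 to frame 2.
34° clockwise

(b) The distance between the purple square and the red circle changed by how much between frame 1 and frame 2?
+1.4

Distance in frame 1: 1.6. Distance in frame 2: 3.0.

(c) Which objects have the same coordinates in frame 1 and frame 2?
the purple square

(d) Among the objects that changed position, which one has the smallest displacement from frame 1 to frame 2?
the cyan circle

(moved 1.3)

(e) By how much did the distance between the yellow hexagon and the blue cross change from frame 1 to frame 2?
-2.7

Distance in frame 1: 8.6. Distance in frame 2: 5.9.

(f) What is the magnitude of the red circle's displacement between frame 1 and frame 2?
2.5

The red circle moved from (1.3, 4.7) to (3.6, 5.7), a distance of √(2.3² + 1.0²) ≈ 2.5.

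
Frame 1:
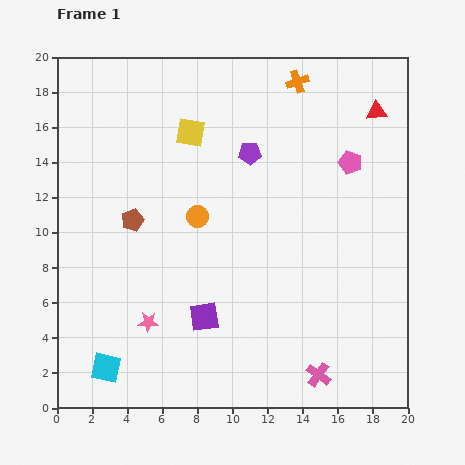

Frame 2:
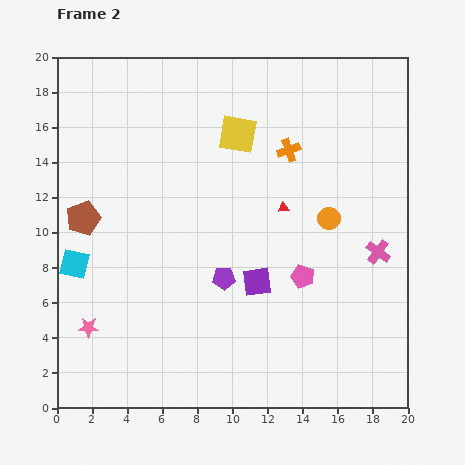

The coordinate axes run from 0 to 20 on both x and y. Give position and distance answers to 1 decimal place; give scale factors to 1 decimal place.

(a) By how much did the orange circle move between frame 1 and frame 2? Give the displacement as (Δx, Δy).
(7.5, -0.1)

The orange circle was at (8.0, 10.9) in frame 1 and (15.5, 10.8) in frame 2.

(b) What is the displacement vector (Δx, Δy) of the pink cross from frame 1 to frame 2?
(3.4, 7.0)

The pink cross was at (14.9, 1.9) in frame 1 and (18.3, 8.9) in frame 2.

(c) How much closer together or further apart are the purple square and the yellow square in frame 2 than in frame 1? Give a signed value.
-2.0

Distance in frame 1: 10.5. Distance in frame 2: 8.5.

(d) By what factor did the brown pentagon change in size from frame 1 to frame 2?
1.5×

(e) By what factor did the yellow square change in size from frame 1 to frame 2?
1.3×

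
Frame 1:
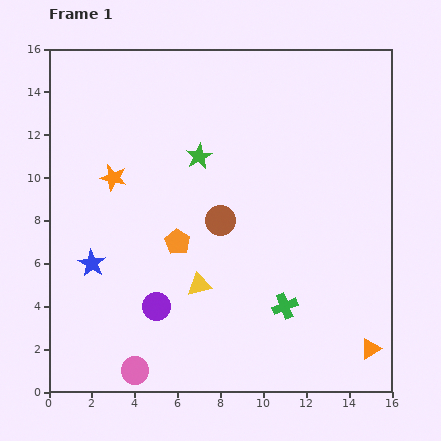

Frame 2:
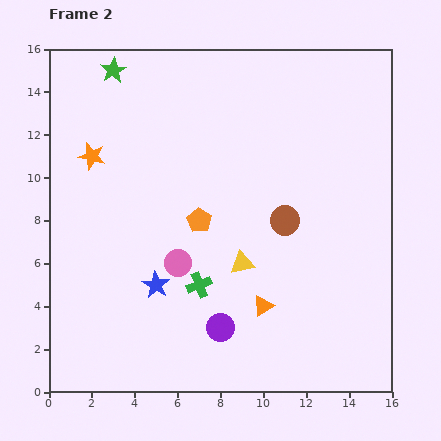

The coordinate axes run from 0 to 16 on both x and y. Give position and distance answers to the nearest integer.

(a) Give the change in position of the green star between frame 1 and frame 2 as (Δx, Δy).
(-4, 4)

The green star was at (7, 11) in frame 1 and (3, 15) in frame 2.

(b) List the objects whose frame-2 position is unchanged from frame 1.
none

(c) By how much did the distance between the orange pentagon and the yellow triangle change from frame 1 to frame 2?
+1

Distance in frame 1: 2. Distance in frame 2: 3.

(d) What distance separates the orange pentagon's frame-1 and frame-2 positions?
1

The orange pentagon moved from (6, 7) to (7, 8), a distance of √(1² + 1²) ≈ 1.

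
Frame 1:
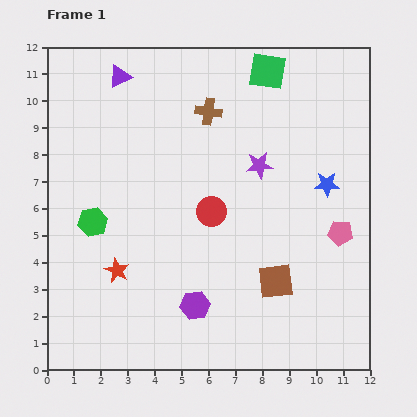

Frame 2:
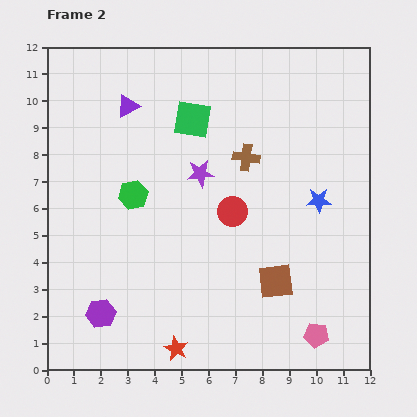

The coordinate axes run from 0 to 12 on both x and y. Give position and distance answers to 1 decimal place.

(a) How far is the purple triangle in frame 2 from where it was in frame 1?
1.1

The purple triangle moved from (2.7, 10.9) to (3.0, 9.8), a distance of √(0.3² + 1.1²) ≈ 1.1.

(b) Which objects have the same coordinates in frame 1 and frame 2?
the brown square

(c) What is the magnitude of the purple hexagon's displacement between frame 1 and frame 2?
3.5

The purple hexagon moved from (5.5, 2.4) to (2.0, 2.1), a distance of √(3.5² + 0.3²) ≈ 3.5.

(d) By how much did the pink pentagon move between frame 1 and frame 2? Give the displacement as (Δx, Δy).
(-0.9, -3.8)

The pink pentagon was at (10.9, 5.1) in frame 1 and (10.0, 1.3) in frame 2.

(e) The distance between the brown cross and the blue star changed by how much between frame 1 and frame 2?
-2.1

Distance in frame 1: 5.2. Distance in frame 2: 3.1.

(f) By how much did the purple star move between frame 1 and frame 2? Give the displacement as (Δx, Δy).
(-2.2, -0.3)

The purple star was at (7.9, 7.6) in frame 1 and (5.7, 7.3) in frame 2.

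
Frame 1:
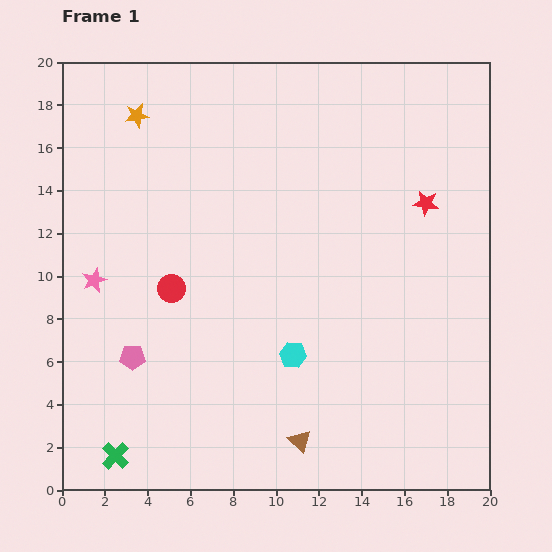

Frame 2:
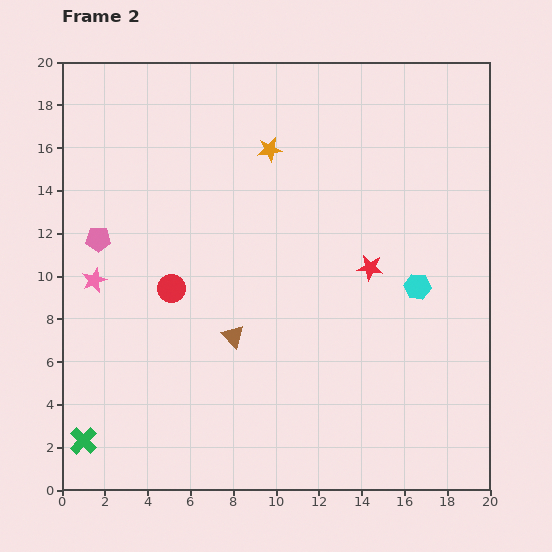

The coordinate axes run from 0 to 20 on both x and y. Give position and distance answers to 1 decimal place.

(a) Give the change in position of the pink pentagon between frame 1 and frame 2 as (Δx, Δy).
(-1.6, 5.5)

The pink pentagon was at (3.3, 6.2) in frame 1 and (1.7, 11.7) in frame 2.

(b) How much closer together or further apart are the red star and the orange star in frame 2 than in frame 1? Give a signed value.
-6.9

Distance in frame 1: 14.1. Distance in frame 2: 7.2.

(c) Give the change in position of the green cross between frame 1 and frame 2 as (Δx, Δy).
(-1.5, 0.7)

The green cross was at (2.5, 1.6) in frame 1 and (1.0, 2.3) in frame 2.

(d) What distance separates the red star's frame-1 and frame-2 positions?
4.0

The red star moved from (17.0, 13.4) to (14.4, 10.4), a distance of √(2.6² + 3.0²) ≈ 4.0.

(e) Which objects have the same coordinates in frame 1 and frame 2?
the pink star, the red circle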